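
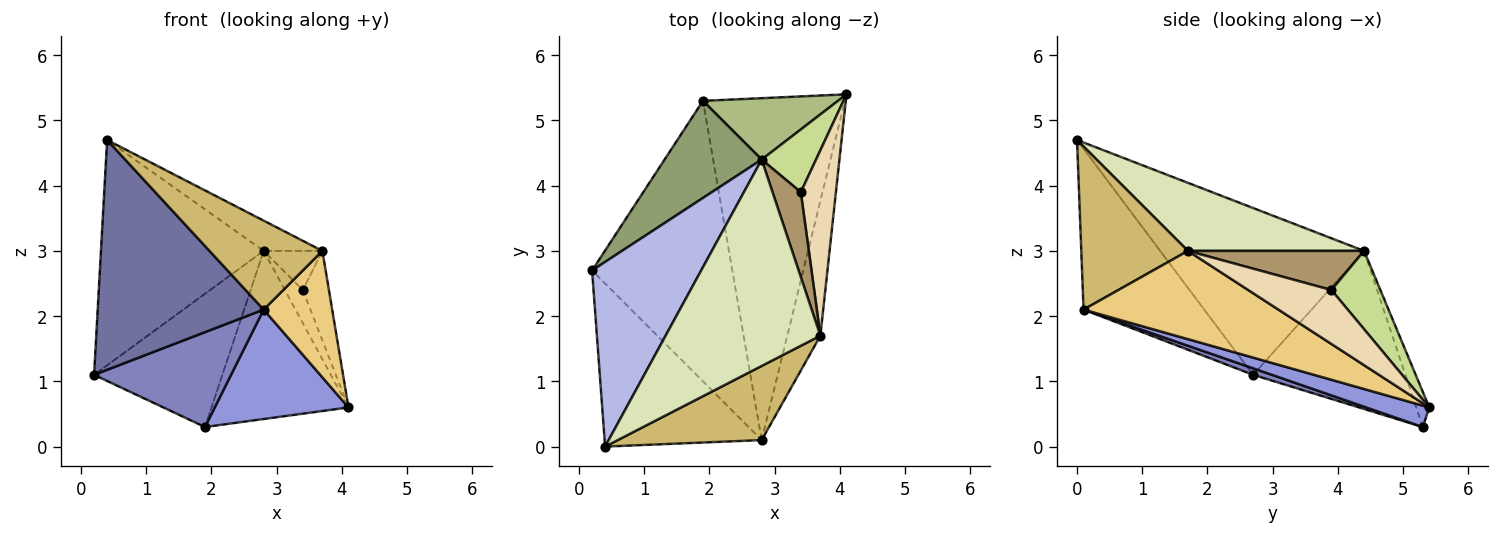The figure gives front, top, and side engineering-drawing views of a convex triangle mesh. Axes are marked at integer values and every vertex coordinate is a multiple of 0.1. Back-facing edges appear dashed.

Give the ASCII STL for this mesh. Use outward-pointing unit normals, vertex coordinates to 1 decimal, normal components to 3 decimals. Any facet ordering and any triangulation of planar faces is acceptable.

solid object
 facet normal -0.510 -0.701 -0.498
  outer loop
   vertex 2.8 0.1 2.1
   vertex 0.4 0.0 4.7
   vertex 0.2 2.7 1.1
  endloop
 endfacet
 facet normal 0.044 -0.320 -0.946
  outer loop
   vertex 2.8 0.1 2.1
   vertex 0.2 2.7 1.1
   vertex 1.9 5.3 0.3
  endloop
 endfacet
 facet normal 0.142 -0.302 -0.943
  outer loop
   vertex 2.8 0.1 2.1
   vertex 1.9 5.3 0.3
   vertex 4.1 5.4 0.6
  endloop
 endfacet
 facet normal -0.696 0.555 0.455
  outer loop
   vertex 2.8 4.4 3.0
   vertex 0.2 2.7 1.1
   vertex 0.4 0.0 4.7
  endloop
 endfacet
 facet normal -0.692 0.583 0.425
  outer loop
   vertex 2.8 4.4 3.0
   vertex 1.9 5.3 0.3
   vertex 0.2 2.7 1.1
  endloop
 endfacet
 facet normal -0.089 0.936 0.342
  outer loop
   vertex 2.8 4.4 3.0
   vertex 4.1 5.4 0.6
   vertex 1.9 5.3 0.3
  endloop
 endfacet
 facet normal 0.786 0.288 0.546
  outer loop
   vertex 3.4 3.9 2.4
   vertex 4.1 5.4 0.6
   vertex 2.8 4.4 3.0
  endloop
 endfacet
 facet normal 0.399 0.133 0.907
  outer loop
   vertex 3.7 1.7 3.0
   vertex 2.8 4.4 3.0
   vertex 0.4 0.0 4.7
  endloop
 endfacet
 facet normal 0.783 0.261 0.565
  outer loop
   vertex 3.7 1.7 3.0
   vertex 3.4 3.9 2.4
   vertex 2.8 4.4 3.0
  endloop
 endfacet
 facet normal 0.587 -0.622 0.518
  outer loop
   vertex 3.7 1.7 3.0
   vertex 0.4 0.0 4.7
   vertex 2.8 0.1 2.1
  endloop
 endfacet
 facet normal 0.889 -0.313 -0.334
  outer loop
   vertex 3.7 1.7 3.0
   vertex 2.8 0.1 2.1
   vertex 4.1 5.4 0.6
  endloop
 endfacet
 facet normal 0.811 0.254 0.527
  outer loop
   vertex 3.7 1.7 3.0
   vertex 4.1 5.4 0.6
   vertex 3.4 3.9 2.4
  endloop
 endfacet
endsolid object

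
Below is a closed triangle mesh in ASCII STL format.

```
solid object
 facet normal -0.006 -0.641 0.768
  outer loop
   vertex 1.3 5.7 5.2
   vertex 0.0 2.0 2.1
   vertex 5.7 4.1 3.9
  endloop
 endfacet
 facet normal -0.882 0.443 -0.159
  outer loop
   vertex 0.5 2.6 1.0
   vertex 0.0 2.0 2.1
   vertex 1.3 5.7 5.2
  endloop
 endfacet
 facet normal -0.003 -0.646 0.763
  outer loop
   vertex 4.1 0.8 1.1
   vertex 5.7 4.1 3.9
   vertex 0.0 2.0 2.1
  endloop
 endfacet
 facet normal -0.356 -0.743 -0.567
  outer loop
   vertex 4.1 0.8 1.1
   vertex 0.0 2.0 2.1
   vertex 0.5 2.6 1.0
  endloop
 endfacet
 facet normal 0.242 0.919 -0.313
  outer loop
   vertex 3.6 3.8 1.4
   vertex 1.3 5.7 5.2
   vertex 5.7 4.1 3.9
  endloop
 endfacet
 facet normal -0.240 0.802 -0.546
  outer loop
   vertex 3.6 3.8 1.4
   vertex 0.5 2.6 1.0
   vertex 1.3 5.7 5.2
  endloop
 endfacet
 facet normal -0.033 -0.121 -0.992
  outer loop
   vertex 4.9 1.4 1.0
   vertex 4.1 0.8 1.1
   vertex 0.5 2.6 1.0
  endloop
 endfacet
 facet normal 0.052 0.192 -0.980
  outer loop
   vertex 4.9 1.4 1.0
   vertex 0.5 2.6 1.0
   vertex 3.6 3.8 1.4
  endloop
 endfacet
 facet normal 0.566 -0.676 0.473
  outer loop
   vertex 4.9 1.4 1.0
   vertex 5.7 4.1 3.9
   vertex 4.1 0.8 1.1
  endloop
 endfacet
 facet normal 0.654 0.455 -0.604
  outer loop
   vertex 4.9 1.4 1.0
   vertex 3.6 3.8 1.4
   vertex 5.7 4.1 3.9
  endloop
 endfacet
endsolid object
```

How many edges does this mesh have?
15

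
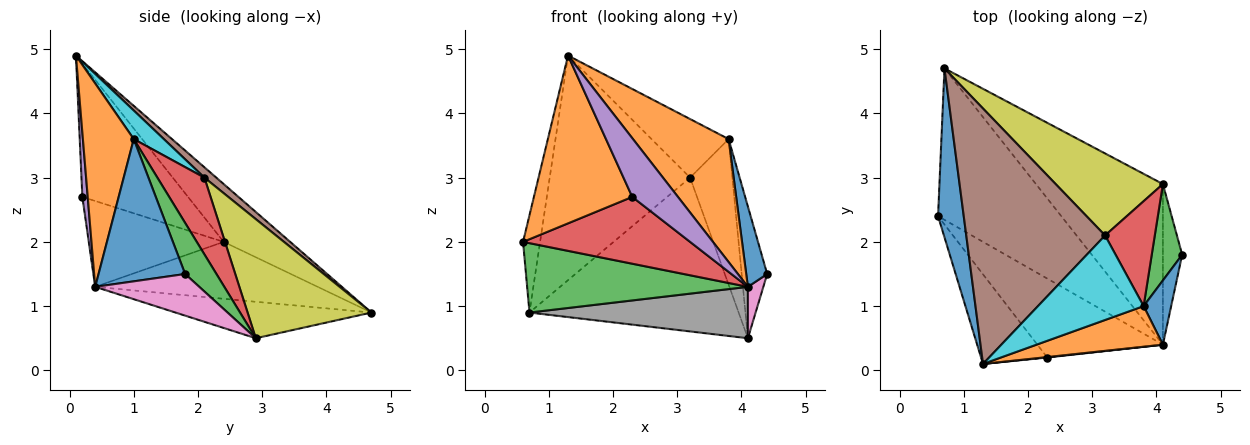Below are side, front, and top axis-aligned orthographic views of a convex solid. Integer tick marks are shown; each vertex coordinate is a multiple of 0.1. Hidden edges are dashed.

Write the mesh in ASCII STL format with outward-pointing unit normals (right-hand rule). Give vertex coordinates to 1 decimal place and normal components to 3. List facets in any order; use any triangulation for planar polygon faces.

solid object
 facet normal -0.890 0.228 0.395
  outer loop
   vertex 1.3 0.1 4.9
   vertex 0.7 4.7 0.9
   vertex 0.6 2.4 2.0
  endloop
 endfacet
 facet normal -0.688 -0.640 -0.342
  outer loop
   vertex 2.3 0.2 2.7
   vertex 1.3 0.1 4.9
   vertex 0.6 2.4 2.0
  endloop
 endfacet
 facet normal -0.387 -0.384 -0.838
  outer loop
   vertex 4.1 0.4 1.3
   vertex 0.6 2.4 2.0
   vertex 0.7 4.7 0.9
  endloop
 endfacet
 facet normal -0.463 -0.573 -0.677
  outer loop
   vertex 4.1 0.4 1.3
   vertex 2.3 0.2 2.7
   vertex 0.6 2.4 2.0
  endloop
 endfacet
 facet normal 0.116 -0.993 0.008
  outer loop
   vertex 4.1 0.4 1.3
   vertex 1.3 0.1 4.9
   vertex 2.3 0.2 2.7
  endloop
 endfacet
 facet normal 0.056 0.659 0.750
  outer loop
   vertex 3.2 2.1 3.0
   vertex 0.7 4.7 0.9
   vertex 1.3 0.1 4.9
  endloop
 endfacet
 facet normal 0.899 -0.133 -0.416
  outer loop
   vertex 4.1 2.9 0.5
   vertex 4.4 1.8 1.5
   vertex 4.1 0.4 1.3
  endloop
 endfacet
 facet normal -0.264 -0.294 -0.919
  outer loop
   vertex 4.1 2.9 0.5
   vertex 4.1 0.4 1.3
   vertex 0.7 4.7 0.9
  endloop
 endfacet
 facet normal 0.463 0.782 0.417
  outer loop
   vertex 4.1 2.9 0.5
   vertex 0.7 4.7 0.9
   vertex 3.2 2.1 3.0
  endloop
 endfacet
 facet normal 0.217 0.556 0.802
  outer loop
   vertex 3.8 1.0 3.6
   vertex 3.2 2.1 3.0
   vertex 1.3 0.1 4.9
  endloop
 endfacet
 facet normal 0.955 -0.231 0.185
  outer loop
   vertex 3.8 1.0 3.6
   vertex 4.1 0.4 1.3
   vertex 4.4 1.8 1.5
  endloop
 endfacet
 facet normal 0.451 -0.848 0.280
  outer loop
   vertex 3.8 1.0 3.6
   vertex 1.3 0.1 4.9
   vertex 4.1 0.4 1.3
  endloop
 endfacet
 facet normal 0.704 0.573 0.419
  outer loop
   vertex 3.8 1.0 3.6
   vertex 4.4 1.8 1.5
   vertex 4.1 2.9 0.5
  endloop
 endfacet
 facet normal 0.670 0.602 0.434
  outer loop
   vertex 3.8 1.0 3.6
   vertex 4.1 2.9 0.5
   vertex 3.2 2.1 3.0
  endloop
 endfacet
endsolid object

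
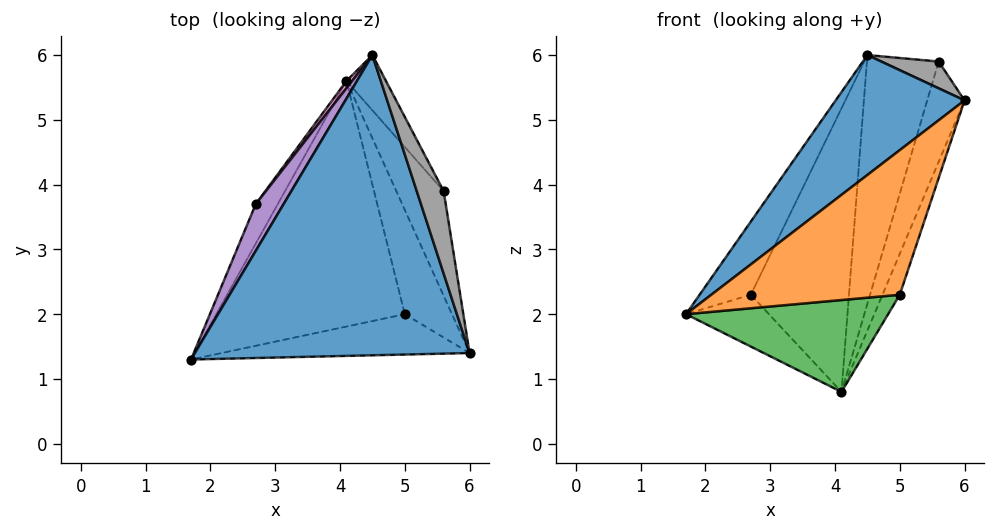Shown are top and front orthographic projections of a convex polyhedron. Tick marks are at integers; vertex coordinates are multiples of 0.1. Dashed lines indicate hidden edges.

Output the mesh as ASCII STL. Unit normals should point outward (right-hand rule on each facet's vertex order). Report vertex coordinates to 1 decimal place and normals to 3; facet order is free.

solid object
 facet normal -0.576 -0.303 0.759
  outer loop
   vertex 4.5 6.0 6.0
   vertex 1.7 1.3 2.0
   vertex 6.0 1.4 5.3
  endloop
 endfacet
 facet normal 0.223 -0.939 -0.262
  outer loop
   vertex 5.0 2.0 2.3
   vertex 6.0 1.4 5.3
   vertex 1.7 1.3 2.0
  endloop
 endfacet
 facet normal 0.157 -0.346 -0.925
  outer loop
   vertex 5.0 2.0 2.3
   vertex 1.7 1.3 2.0
   vertex 4.1 5.6 0.8
  endloop
 endfacet
 facet normal 0.949 0.115 -0.293
  outer loop
   vertex 5.0 2.0 2.3
   vertex 4.1 5.6 0.8
   vertex 6.0 1.4 5.3
  endloop
 endfacet
 facet normal -0.909 0.351 0.224
  outer loop
   vertex 2.7 3.7 2.3
   vertex 1.7 1.3 2.0
   vertex 4.5 6.0 6.0
  endloop
 endfacet
 facet normal -0.866 0.399 -0.303
  outer loop
   vertex 2.7 3.7 2.3
   vertex 4.1 5.6 0.8
   vertex 1.7 1.3 2.0
  endloop
 endfacet
 facet normal -0.799 0.601 0.015
  outer loop
   vertex 2.7 3.7 2.3
   vertex 4.5 6.0 6.0
   vertex 4.1 5.6 0.8
  endloop
 endfacet
 facet normal -0.449 -0.276 0.850
  outer loop
   vertex 5.6 3.9 5.9
   vertex 4.5 6.0 6.0
   vertex 6.0 1.4 5.3
  endloop
 endfacet
 facet normal 0.956 0.204 -0.213
  outer loop
   vertex 5.6 3.9 5.9
   vertex 6.0 1.4 5.3
   vertex 4.1 5.6 0.8
  endloop
 endfacet
 facet normal 0.879 0.465 -0.103
  outer loop
   vertex 5.6 3.9 5.9
   vertex 4.1 5.6 0.8
   vertex 4.5 6.0 6.0
  endloop
 endfacet
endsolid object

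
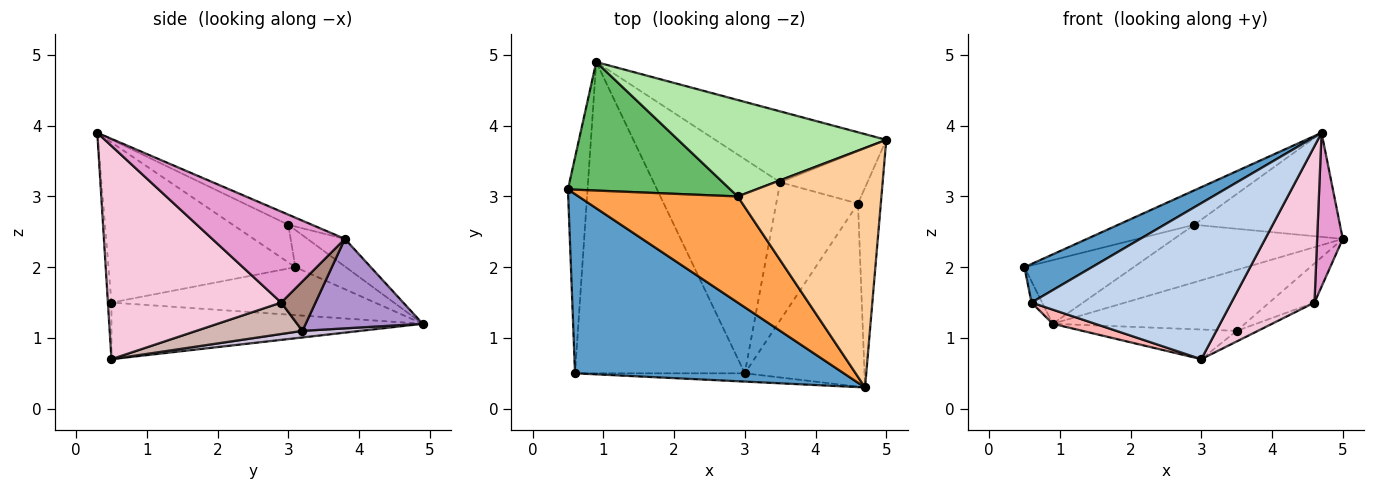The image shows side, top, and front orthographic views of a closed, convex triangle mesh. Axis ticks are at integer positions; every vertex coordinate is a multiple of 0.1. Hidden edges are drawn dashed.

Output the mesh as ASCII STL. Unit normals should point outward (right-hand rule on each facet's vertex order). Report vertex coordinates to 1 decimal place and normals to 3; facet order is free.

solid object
 facet normal -0.503 -0.182 0.845
  outer loop
   vertex 0.6 0.5 1.5
   vertex 4.7 0.3 3.9
   vertex 0.5 3.1 2.0
  endloop
 endfacet
 facet normal -0.018 -0.998 -0.053
  outer loop
   vertex 0.6 0.5 1.5
   vertex 3.0 0.5 0.7
   vertex 4.7 0.3 3.9
  endloop
 endfacet
 facet normal -0.220 0.301 0.928
  outer loop
   vertex 2.9 3.0 2.6
   vertex 0.5 3.1 2.0
   vertex 4.7 0.3 3.9
  endloop
 endfacet
 facet normal -0.064 0.398 0.915
  outer loop
   vertex 2.9 3.0 2.6
   vertex 4.7 0.3 3.9
   vertex 5.0 3.8 2.4
  endloop
 endfacet
 facet normal -0.201 0.435 0.878
  outer loop
   vertex 0.9 4.9 1.2
   vertex 0.5 3.1 2.0
   vertex 2.9 3.0 2.6
  endloop
 endfacet
 facet normal -0.113 0.510 0.853
  outer loop
   vertex 0.9 4.9 1.2
   vertex 2.9 3.0 2.6
   vertex 5.0 3.8 2.4
  endloop
 endfacet
 facet normal -0.925 0.037 -0.379
  outer loop
   vertex 0.9 4.9 1.2
   vertex 0.6 0.5 1.5
   vertex 0.5 3.1 2.0
  endloop
 endfacet
 facet normal -0.316 -0.043 -0.948
  outer loop
   vertex 0.9 4.9 1.2
   vertex 3.0 0.5 0.7
   vertex 0.6 0.5 1.5
  endloop
 endfacet
 facet normal 0.369 0.606 -0.705
  outer loop
   vertex 3.5 3.2 1.1
   vertex 0.9 4.9 1.2
   vertex 5.0 3.8 2.4
  endloop
 endfacet
 facet normal 0.052 0.137 -0.989
  outer loop
   vertex 3.5 3.2 1.1
   vertex 3.0 0.5 0.7
   vertex 0.9 4.9 1.2
  endloop
 endfacet
 facet normal 0.414 0.545 -0.729
  outer loop
   vertex 4.6 2.9 1.5
   vertex 3.5 3.2 1.1
   vertex 5.0 3.8 2.4
  endloop
 endfacet
 facet normal 0.358 0.072 -0.931
  outer loop
   vertex 4.6 2.9 1.5
   vertex 3.0 0.5 0.7
   vertex 3.5 3.2 1.1
  endloop
 endfacet
 facet normal 0.953 -0.184 -0.239
  outer loop
   vertex 4.6 2.9 1.5
   vertex 5.0 3.8 2.4
   vertex 4.7 0.3 3.9
  endloop
 endfacet
 facet normal 0.805 -0.386 -0.452
  outer loop
   vertex 4.6 2.9 1.5
   vertex 4.7 0.3 3.9
   vertex 3.0 0.5 0.7
  endloop
 endfacet
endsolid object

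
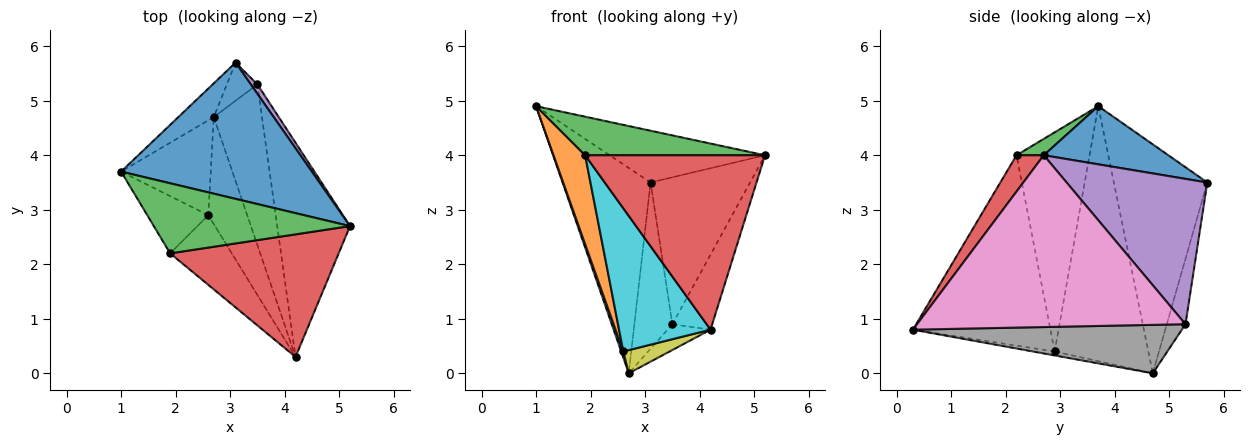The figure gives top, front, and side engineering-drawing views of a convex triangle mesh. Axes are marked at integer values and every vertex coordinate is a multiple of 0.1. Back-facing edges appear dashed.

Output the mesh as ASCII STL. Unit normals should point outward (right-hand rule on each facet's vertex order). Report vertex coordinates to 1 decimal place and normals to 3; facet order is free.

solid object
 facet normal 0.274 0.342 0.899
  outer loop
   vertex 3.1 5.7 3.5
   vertex 1.0 3.7 4.9
   vertex 5.2 2.7 4.0
  endloop
 endfacet
 facet normal -0.723 0.681 -0.112
  outer loop
   vertex 3.1 5.7 3.5
   vertex 2.7 4.7 0.0
   vertex 1.0 3.7 4.9
  endloop
 endfacet
 facet normal 0.073 -0.481 0.874
  outer loop
   vertex 1.9 2.2 4.0
   vertex 5.2 2.7 4.0
   vertex 1.0 3.7 4.9
  endloop
 endfacet
 facet normal 0.123 -0.812 0.571
  outer loop
   vertex 1.9 2.2 4.0
   vertex 4.2 0.3 0.8
   vertex 5.2 2.7 4.0
  endloop
 endfacet
 facet normal 0.816 0.577 0.037
  outer loop
   vertex 3.5 5.3 0.9
   vertex 3.1 5.7 3.5
   vertex 5.2 2.7 4.0
  endloop
 endfacet
 facet normal -0.432 0.879 -0.202
  outer loop
   vertex 3.5 5.3 0.9
   vertex 2.7 4.7 0.0
   vertex 3.1 5.7 3.5
  endloop
 endfacet
 facet normal 0.912 0.135 -0.387
  outer loop
   vertex 3.5 5.3 0.9
   vertex 5.2 2.7 4.0
   vertex 4.2 0.3 0.8
  endloop
 endfacet
 facet normal 0.704 0.113 -0.701
  outer loop
   vertex 3.5 5.3 0.9
   vertex 4.2 0.3 0.8
   vertex 2.7 4.7 0.0
  endloop
 endfacet
 facet normal -0.099 -0.211 -0.973
  outer loop
   vertex 2.6 2.9 0.4
   vertex 2.7 4.7 0.0
   vertex 4.2 0.3 0.8
  endloop
 endfacet
 facet normal -0.804 -0.535 -0.260
  outer loop
   vertex 2.6 2.9 0.4
   vertex 4.2 0.3 0.8
   vertex 1.9 2.2 4.0
  endloop
 endfacet
 facet normal -0.943 -0.021 -0.332
  outer loop
   vertex 2.6 2.9 0.4
   vertex 1.0 3.7 4.9
   vertex 2.7 4.7 0.0
  endloop
 endfacet
 facet normal -0.889 -0.385 -0.248
  outer loop
   vertex 2.6 2.9 0.4
   vertex 1.9 2.2 4.0
   vertex 1.0 3.7 4.9
  endloop
 endfacet
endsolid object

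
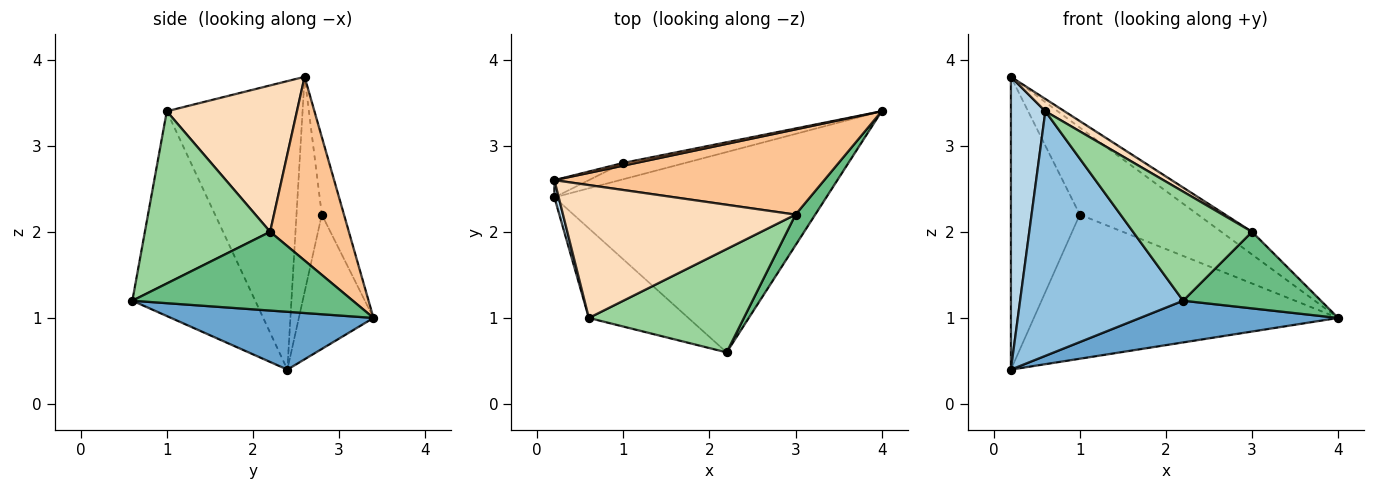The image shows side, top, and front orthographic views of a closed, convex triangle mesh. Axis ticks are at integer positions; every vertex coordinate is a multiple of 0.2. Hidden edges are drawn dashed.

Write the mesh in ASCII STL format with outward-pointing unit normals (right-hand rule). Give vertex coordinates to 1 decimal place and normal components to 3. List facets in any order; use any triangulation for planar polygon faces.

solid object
 facet normal 0.204 -0.199 -0.958
  outer loop
   vertex 2.2 0.6 1.2
   vertex 0.2 2.4 0.4
   vertex 4.0 3.4 1.0
  endloop
 endfacet
 facet normal -0.578 -0.767 -0.281
  outer loop
   vertex 0.6 1.0 3.4
   vertex 0.2 2.4 0.4
   vertex 2.2 0.6 1.2
  endloop
 endfacet
 facet normal -0.969 -0.246 0.014
  outer loop
   vertex 0.6 1.0 3.4
   vertex 0.2 2.6 3.8
   vertex 0.2 2.4 0.4
  endloop
 endfacet
 facet normal -0.237 0.965 -0.109
  outer loop
   vertex 1.0 2.8 2.2
   vertex 4.0 3.4 1.0
   vertex 0.2 2.4 0.4
  endloop
 endfacet
 facet normal -0.345 0.937 -0.055
  outer loop
   vertex 1.0 2.8 2.2
   vertex 0.2 2.4 0.4
   vertex 0.2 2.6 3.8
  endloop
 endfacet
 facet normal -0.184 0.982 0.031
  outer loop
   vertex 1.0 2.8 2.2
   vertex 0.2 2.6 3.8
   vertex 4.0 3.4 1.0
  endloop
 endfacet
 facet normal 0.550 0.215 0.807
  outer loop
   vertex 3.0 2.2 2.0
   vertex 4.0 3.4 1.0
   vertex 0.2 2.6 3.8
  endloop
 endfacet
 facet normal 0.531 -0.078 0.844
  outer loop
   vertex 3.0 2.2 2.0
   vertex 0.2 2.6 3.8
   vertex 0.6 1.0 3.4
  endloop
 endfacet
 facet normal 0.830 -0.518 0.207
  outer loop
   vertex 3.0 2.2 2.0
   vertex 2.2 0.6 1.2
   vertex 4.0 3.4 1.0
  endloop
 endfacet
 facet normal 0.607 -0.577 0.546
  outer loop
   vertex 3.0 2.2 2.0
   vertex 0.6 1.0 3.4
   vertex 2.2 0.6 1.2
  endloop
 endfacet
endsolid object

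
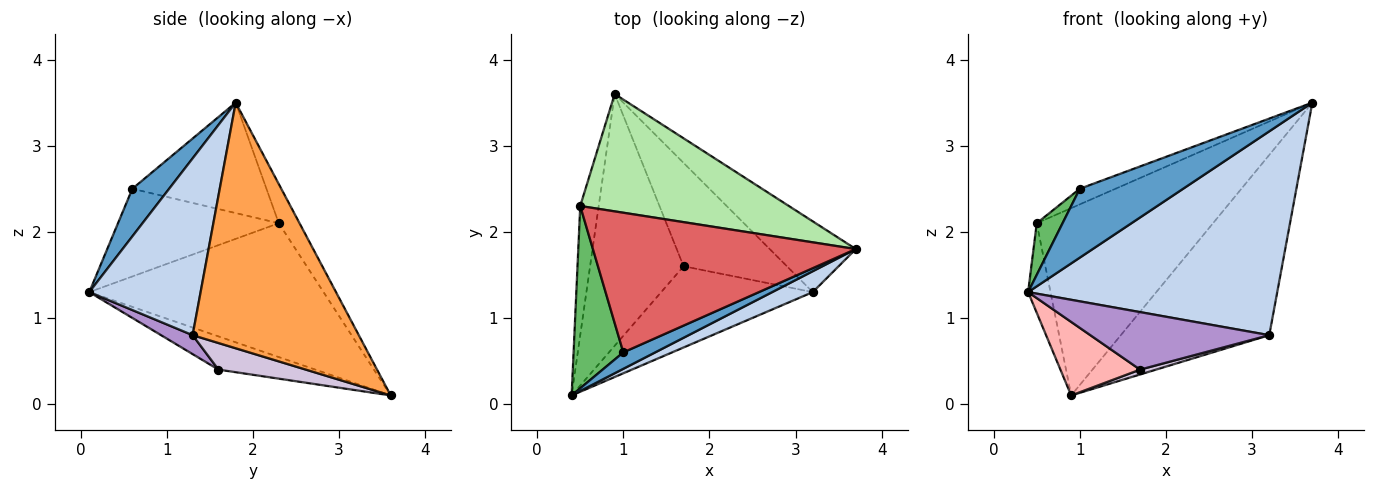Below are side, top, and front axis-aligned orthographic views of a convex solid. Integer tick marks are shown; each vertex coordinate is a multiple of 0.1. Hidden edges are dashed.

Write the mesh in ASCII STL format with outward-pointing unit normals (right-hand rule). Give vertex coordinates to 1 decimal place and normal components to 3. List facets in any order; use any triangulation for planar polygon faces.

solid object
 facet normal 0.327 -0.919 0.219
  outer loop
   vertex 1.0 0.6 2.5
   vertex 0.4 0.1 1.3
   vertex 3.7 1.8 3.5
  endloop
 endfacet
 facet normal 0.406 -0.909 0.093
  outer loop
   vertex 3.2 1.3 0.8
   vertex 3.7 1.8 3.5
   vertex 0.4 0.1 1.3
  endloop
 endfacet
 facet normal 0.722 0.645 -0.253
  outer loop
   vertex 3.2 1.3 0.8
   vertex 0.9 3.6 0.1
   vertex 3.7 1.8 3.5
  endloop
 endfacet
 facet normal -0.986 0.094 -0.136
  outer loop
   vertex 0.5 2.3 2.1
   vertex 0.9 3.6 0.1
   vertex 0.4 0.1 1.3
  endloop
 endfacet
 facet normal -0.862 -0.138 0.488
  outer loop
   vertex 0.5 2.3 2.1
   vertex 0.4 0.1 1.3
   vertex 1.0 0.6 2.5
  endloop
 endfacet
 facet normal -0.099 0.843 0.528
  outer loop
   vertex 0.5 2.3 2.1
   vertex 3.7 1.8 3.5
   vertex 0.9 3.6 0.1
  endloop
 endfacet
 facet normal -0.385 0.102 0.917
  outer loop
   vertex 0.5 2.3 2.1
   vertex 1.0 0.6 2.5
   vertex 3.7 1.8 3.5
  endloop
 endfacet
 facet normal -0.323 -0.265 -0.909
  outer loop
   vertex 1.7 1.6 0.4
   vertex 0.4 0.1 1.3
   vertex 0.9 3.6 0.1
  endloop
 endfacet
 facet normal 0.101 -0.575 -0.812
  outer loop
   vertex 1.7 1.6 0.4
   vertex 3.2 1.3 0.8
   vertex 0.4 0.1 1.3
  endloop
 endfacet
 facet normal 0.249 -0.046 -0.967
  outer loop
   vertex 1.7 1.6 0.4
   vertex 0.9 3.6 0.1
   vertex 3.2 1.3 0.8
  endloop
 endfacet
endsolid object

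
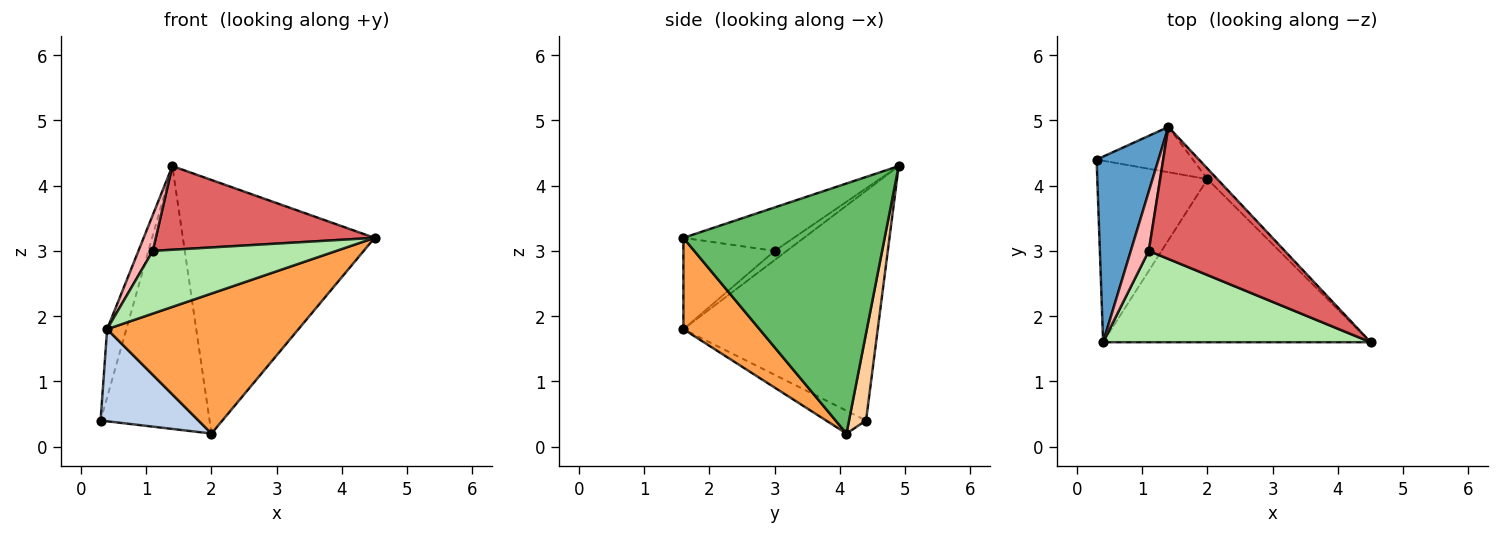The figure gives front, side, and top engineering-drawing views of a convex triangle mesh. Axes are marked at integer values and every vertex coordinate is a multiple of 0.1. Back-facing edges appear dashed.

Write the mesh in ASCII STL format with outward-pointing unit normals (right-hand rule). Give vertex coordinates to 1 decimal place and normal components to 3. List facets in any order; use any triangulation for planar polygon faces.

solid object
 facet normal -0.961 0.095 0.259
  outer loop
   vertex 1.4 4.9 4.3
   vertex 0.3 4.4 0.4
   vertex 0.4 1.6 1.8
  endloop
 endfacet
 facet normal -0.182 -0.445 -0.877
  outer loop
   vertex 2.0 4.1 0.2
   vertex 0.4 1.6 1.8
   vertex 0.3 4.4 0.4
  endloop
 endfacet
 facet normal 0.251 -0.631 -0.734
  outer loop
   vertex 2.0 4.1 0.2
   vertex 4.5 1.6 3.2
   vertex 0.4 1.6 1.8
  endloop
 endfacet
 facet normal 0.152 0.974 -0.168
  outer loop
   vertex 2.0 4.1 0.2
   vertex 0.3 4.4 0.4
   vertex 1.4 4.9 4.3
  endloop
 endfacet
 facet normal 0.724 0.689 -0.029
  outer loop
   vertex 2.0 4.1 0.2
   vertex 1.4 4.9 4.3
   vertex 4.5 1.6 3.2
  endloop
 endfacet
 facet normal -0.271 -0.545 0.794
  outer loop
   vertex 1.1 3.0 3.0
   vertex 0.4 1.6 1.8
   vertex 4.5 1.6 3.2
  endloop
 endfacet
 facet normal -0.261 -0.517 0.815
  outer loop
   vertex 1.1 3.0 3.0
   vertex 4.5 1.6 3.2
   vertex 1.4 4.9 4.3
  endloop
 endfacet
 facet normal -0.397 -0.475 0.785
  outer loop
   vertex 1.1 3.0 3.0
   vertex 1.4 4.9 4.3
   vertex 0.4 1.6 1.8
  endloop
 endfacet
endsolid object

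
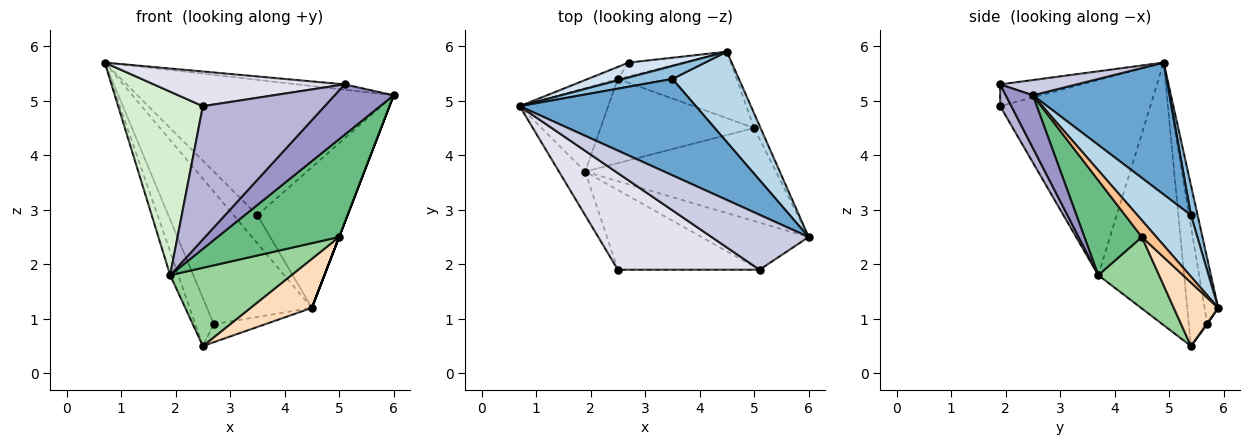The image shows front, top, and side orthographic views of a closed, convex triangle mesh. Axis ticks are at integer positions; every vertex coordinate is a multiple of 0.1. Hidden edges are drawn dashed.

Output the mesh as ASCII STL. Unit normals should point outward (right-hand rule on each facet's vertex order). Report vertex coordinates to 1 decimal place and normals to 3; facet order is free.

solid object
 facet normal 0.399 0.747 0.532
  outer loop
   vertex 3.5 5.4 2.9
   vertex 0.7 4.9 5.7
   vertex 6.0 2.5 5.1
  endloop
 endfacet
 facet normal 0.247 0.881 0.404
  outer loop
   vertex 3.5 5.4 2.9
   vertex 4.5 5.9 1.2
   vertex 0.7 4.9 5.7
  endloop
 endfacet
 facet normal 0.447 0.752 0.484
  outer loop
   vertex 3.5 5.4 2.9
   vertex 6.0 2.5 5.1
   vertex 4.5 5.9 1.2
  endloop
 endfacet
 facet normal -0.128 0.986 0.111
  outer loop
   vertex 2.7 5.7 0.9
   vertex 0.7 4.9 5.7
   vertex 4.5 5.9 1.2
  endloop
 endfacet
 facet normal -0.696 0.696 -0.174
  outer loop
   vertex 2.7 5.7 0.9
   vertex 2.5 5.4 0.5
   vertex 0.7 4.9 5.7
  endloop
 endfacet
 facet normal 0.012 0.797 -0.604
  outer loop
   vertex 2.7 5.7 0.9
   vertex 4.5 5.9 1.2
   vertex 2.5 5.4 0.5
  endloop
 endfacet
 facet normal 0.933 0.000 -0.359
  outer loop
   vertex 5.0 4.5 2.5
   vertex 4.5 5.9 1.2
   vertex 6.0 2.5 5.1
  endloop
 endfacet
 facet normal 0.395 -0.545 -0.739
  outer loop
   vertex 5.0 4.5 2.5
   vertex 2.5 5.4 0.5
   vertex 4.5 5.9 1.2
  endloop
 endfacet
 facet normal 0.324 -0.685 -0.652
  outer loop
   vertex 1.9 3.7 1.8
   vertex 5.0 4.5 2.5
   vertex 6.0 2.5 5.1
  endloop
 endfacet
 facet normal 0.323 -0.644 -0.693
  outer loop
   vertex 1.9 3.7 1.8
   vertex 2.5 5.4 0.5
   vertex 5.0 4.5 2.5
  endloop
 endfacet
 facet normal -0.944 0.090 -0.318
  outer loop
   vertex 1.9 3.7 1.8
   vertex 0.7 4.9 5.7
   vertex 2.5 5.4 0.5
  endloop
 endfacet
 facet normal -0.865 -0.488 -0.116
  outer loop
   vertex 1.9 3.7 1.8
   vertex 2.5 1.9 4.9
   vertex 0.7 4.9 5.7
  endloop
 endfacet
 facet normal 0.318 -0.693 -0.647
  outer loop
   vertex 5.1 1.9 5.3
   vertex 1.9 3.7 1.8
   vertex 6.0 2.5 5.1
  endloop
 endfacet
 facet normal 0.079 -0.855 -0.512
  outer loop
   vertex 5.1 1.9 5.3
   vertex 2.5 1.9 4.9
   vertex 1.9 3.7 1.8
  endloop
 endfacet
 facet normal 0.155 0.096 0.983
  outer loop
   vertex 5.1 1.9 5.3
   vertex 6.0 2.5 5.1
   vertex 0.7 4.9 5.7
  endloop
 endfacet
 facet normal -0.143 -0.334 0.931
  outer loop
   vertex 5.1 1.9 5.3
   vertex 0.7 4.9 5.7
   vertex 2.5 1.9 4.9
  endloop
 endfacet
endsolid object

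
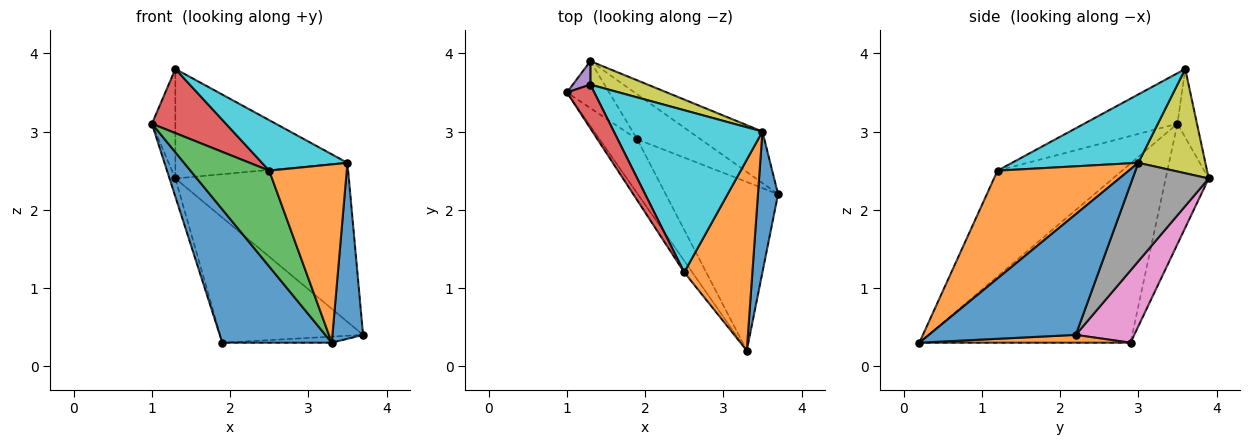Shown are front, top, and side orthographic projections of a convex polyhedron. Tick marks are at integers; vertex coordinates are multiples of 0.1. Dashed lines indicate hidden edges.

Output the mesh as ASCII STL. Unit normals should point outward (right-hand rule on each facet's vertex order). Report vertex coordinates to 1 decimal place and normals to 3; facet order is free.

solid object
 facet normal -0.873 -0.452 -0.184
  outer loop
   vertex 1.9 2.9 0.3
   vertex 3.3 0.2 0.3
   vertex 1.0 3.5 3.1
  endloop
 endfacet
 facet normal 0.069 0.036 -0.997
  outer loop
   vertex 1.9 2.9 0.3
   vertex 3.7 2.2 0.4
   vertex 3.3 0.2 0.3
  endloop
 endfacet
 facet normal -0.843 -0.533 -0.064
  outer loop
   vertex 2.5 1.2 2.5
   vertex 1.0 3.5 3.1
   vertex 3.3 0.2 0.3
  endloop
 endfacet
 facet normal -0.721 -0.572 0.391
  outer loop
   vertex 2.5 1.2 2.5
   vertex 1.3 3.6 3.8
   vertex 1.0 3.5 3.1
  endloop
 endfacet
 facet normal -0.632 0.758 0.162
  outer loop
   vertex 1.3 3.9 2.4
   vertex 1.0 3.5 3.1
   vertex 1.3 3.6 3.8
  endloop
 endfacet
 facet normal -0.936 0.128 -0.328
  outer loop
   vertex 1.3 3.9 2.4
   vertex 1.9 2.9 0.3
   vertex 1.0 3.5 3.1
  endloop
 endfacet
 facet normal 0.359 0.878 -0.316
  outer loop
   vertex 1.3 3.9 2.4
   vertex 3.7 2.2 0.4
   vertex 1.9 2.9 0.3
  endloop
 endfacet
 facet normal 0.385 0.878 -0.284
  outer loop
   vertex 3.5 3.0 2.6
   vertex 3.7 2.2 0.4
   vertex 1.3 3.9 2.4
  endloop
 endfacet
 facet normal 0.356 0.914 0.196
  outer loop
   vertex 3.5 3.0 2.6
   vertex 1.3 3.9 2.4
   vertex 1.3 3.6 3.8
  endloop
 endfacet
 facet normal 0.403 -0.272 0.874
  outer loop
   vertex 3.5 3.0 2.6
   vertex 1.3 3.6 3.8
   vertex 2.5 1.2 2.5
  endloop
 endfacet
 facet normal 0.966 -0.201 0.161
  outer loop
   vertex 3.5 3.0 2.6
   vertex 3.3 0.2 0.3
   vertex 3.7 2.2 0.4
  endloop
 endfacet
 facet normal 0.756 -0.447 0.478
  outer loop
   vertex 3.5 3.0 2.6
   vertex 2.5 1.2 2.5
   vertex 3.3 0.2 0.3
  endloop
 endfacet
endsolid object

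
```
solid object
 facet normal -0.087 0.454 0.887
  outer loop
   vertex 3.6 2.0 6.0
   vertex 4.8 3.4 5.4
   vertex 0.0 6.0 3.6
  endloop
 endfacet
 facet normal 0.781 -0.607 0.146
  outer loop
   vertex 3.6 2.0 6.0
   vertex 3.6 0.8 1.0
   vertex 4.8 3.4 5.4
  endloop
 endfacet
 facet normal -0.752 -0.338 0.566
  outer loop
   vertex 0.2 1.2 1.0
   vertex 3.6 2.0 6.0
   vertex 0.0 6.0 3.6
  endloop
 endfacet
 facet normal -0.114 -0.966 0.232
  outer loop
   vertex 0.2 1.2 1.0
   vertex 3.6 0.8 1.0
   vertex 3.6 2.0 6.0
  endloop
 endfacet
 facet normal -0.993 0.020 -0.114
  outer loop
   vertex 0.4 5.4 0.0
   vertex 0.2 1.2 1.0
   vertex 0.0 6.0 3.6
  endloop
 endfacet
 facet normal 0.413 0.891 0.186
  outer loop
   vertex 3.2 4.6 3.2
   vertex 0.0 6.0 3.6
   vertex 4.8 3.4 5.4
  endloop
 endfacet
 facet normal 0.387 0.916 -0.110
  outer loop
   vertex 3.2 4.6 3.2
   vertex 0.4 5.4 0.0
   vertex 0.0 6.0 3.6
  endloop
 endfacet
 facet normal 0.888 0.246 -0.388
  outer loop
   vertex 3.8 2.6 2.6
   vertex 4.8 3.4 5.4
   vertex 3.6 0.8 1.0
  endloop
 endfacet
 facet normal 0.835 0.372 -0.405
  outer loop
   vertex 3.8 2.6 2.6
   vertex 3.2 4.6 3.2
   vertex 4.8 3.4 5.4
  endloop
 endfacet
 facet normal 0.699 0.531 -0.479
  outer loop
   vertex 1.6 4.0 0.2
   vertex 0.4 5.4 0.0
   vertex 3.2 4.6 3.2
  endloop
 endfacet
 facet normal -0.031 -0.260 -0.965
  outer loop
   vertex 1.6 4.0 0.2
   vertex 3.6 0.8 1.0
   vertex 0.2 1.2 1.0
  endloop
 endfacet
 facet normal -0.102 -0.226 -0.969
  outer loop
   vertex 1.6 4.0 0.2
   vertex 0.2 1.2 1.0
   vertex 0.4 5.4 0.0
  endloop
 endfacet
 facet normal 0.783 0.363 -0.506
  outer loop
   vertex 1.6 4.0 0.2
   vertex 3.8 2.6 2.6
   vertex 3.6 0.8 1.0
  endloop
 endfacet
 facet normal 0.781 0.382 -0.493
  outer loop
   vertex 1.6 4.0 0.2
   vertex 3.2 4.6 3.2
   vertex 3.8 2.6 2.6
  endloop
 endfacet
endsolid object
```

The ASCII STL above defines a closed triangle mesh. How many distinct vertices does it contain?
9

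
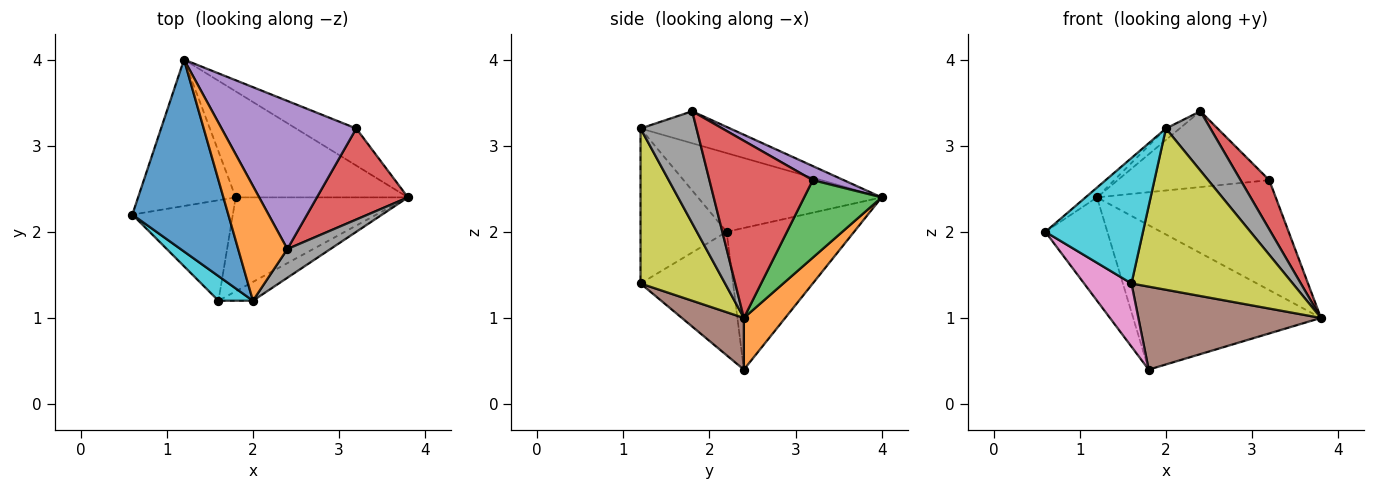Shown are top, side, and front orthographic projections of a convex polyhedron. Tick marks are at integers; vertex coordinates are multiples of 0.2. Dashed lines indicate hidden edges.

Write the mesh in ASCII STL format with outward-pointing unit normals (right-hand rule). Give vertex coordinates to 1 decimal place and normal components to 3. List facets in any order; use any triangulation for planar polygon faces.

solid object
 facet normal -0.764 0.372 -0.527
  outer loop
   vertex 1.8 2.4 0.4
   vertex 0.6 2.2 2.0
   vertex 1.2 4.0 2.4
  endloop
 endfacet
 facet normal 0.175 0.794 -0.583
  outer loop
   vertex 1.8 2.4 0.4
   vertex 1.2 4.0 2.4
   vertex 3.8 2.4 1.0
  endloop
 endfacet
 facet normal 0.380 0.876 -0.296
  outer loop
   vertex 3.2 3.2 2.6
   vertex 3.8 2.4 1.0
   vertex 1.2 4.0 2.4
  endloop
 endfacet
 facet normal 0.863 -0.240 0.444
  outer loop
   vertex 3.2 3.2 2.6
   vertex 2.4 1.8 3.4
   vertex 3.8 2.4 1.0
  endloop
 endfacet
 facet normal 0.093 0.454 0.886
  outer loop
   vertex 3.2 3.2 2.6
   vertex 1.2 4.0 2.4
   vertex 2.4 1.8 3.4
  endloop
 endfacet
 facet normal 0.219 -0.646 -0.731
  outer loop
   vertex 1.6 1.2 1.4
   vertex 1.8 2.4 0.4
   vertex 3.8 2.4 1.0
  endloop
 endfacet
 facet normal -0.721 -0.369 -0.587
  outer loop
   vertex 1.6 1.2 1.4
   vertex 0.6 2.2 2.0
   vertex 1.8 2.4 0.4
  endloop
 endfacet
 facet normal 0.750 -0.596 0.288
  outer loop
   vertex 2.0 1.2 3.2
   vertex 3.8 2.4 1.0
   vertex 2.4 1.8 3.4
  endloop
 endfacet
 facet normal 0.462 -0.881 -0.103
  outer loop
   vertex 2.0 1.2 3.2
   vertex 1.6 1.2 1.4
   vertex 3.8 2.4 1.0
  endloop
 endfacet
 facet normal -0.655 -0.742 0.145
  outer loop
   vertex 2.0 1.2 3.2
   vertex 0.6 2.2 2.0
   vertex 1.6 1.2 1.4
  endloop
 endfacet
 facet normal -0.634 0.040 0.772
  outer loop
   vertex 2.0 1.2 3.2
   vertex 1.2 4.0 2.4
   vertex 0.6 2.2 2.0
  endloop
 endfacet
 facet normal -0.543 0.084 0.836
  outer loop
   vertex 2.0 1.2 3.2
   vertex 2.4 1.8 3.4
   vertex 1.2 4.0 2.4
  endloop
 endfacet
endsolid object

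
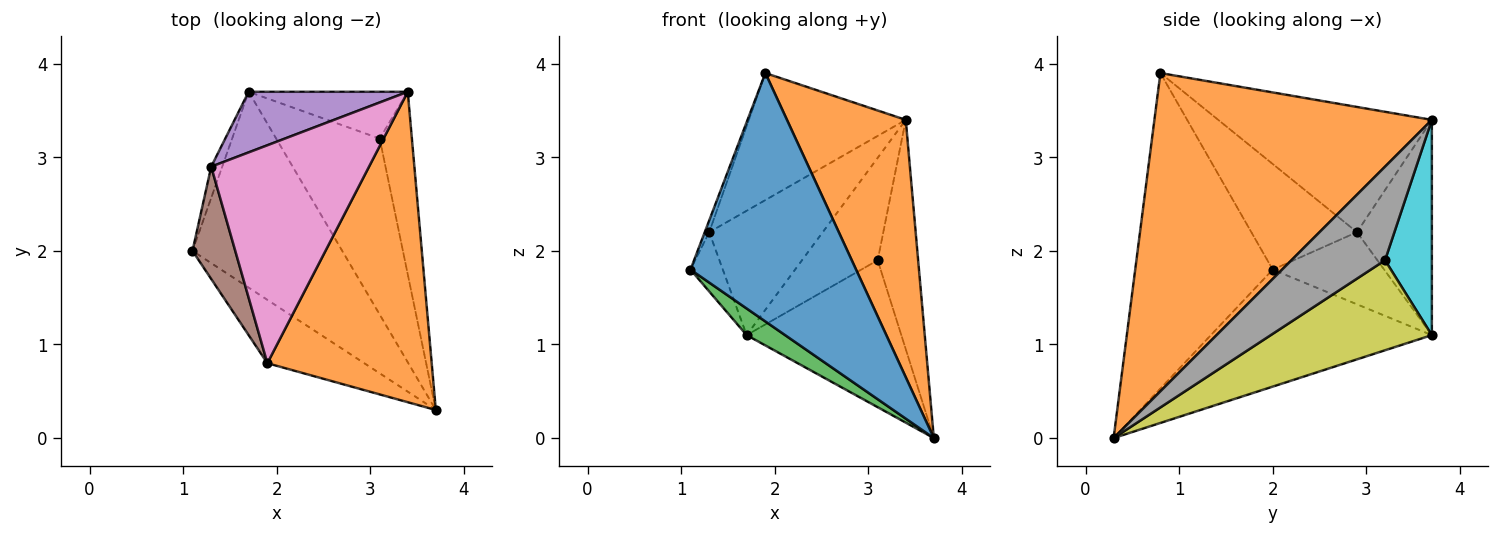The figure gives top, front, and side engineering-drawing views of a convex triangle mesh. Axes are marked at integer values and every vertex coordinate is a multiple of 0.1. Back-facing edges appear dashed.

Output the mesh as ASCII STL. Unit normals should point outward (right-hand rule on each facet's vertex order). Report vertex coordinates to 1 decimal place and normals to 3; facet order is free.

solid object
 facet normal -0.627 -0.755 -0.193
  outer loop
   vertex 1.9 0.8 3.9
   vertex 1.1 2.0 1.8
   vertex 3.7 0.3 0.0
  endloop
 endfacet
 facet normal 0.830 -0.356 0.429
  outer loop
   vertex 1.9 0.8 3.9
   vertex 3.7 0.3 0.0
   vertex 3.4 3.7 3.4
  endloop
 endfacet
 facet normal -0.612 -0.107 -0.784
  outer loop
   vertex 1.7 3.7 1.1
   vertex 3.7 0.3 0.0
   vertex 1.1 2.0 1.8
  endloop
 endfacet
 facet normal -0.950 0.276 -0.145
  outer loop
   vertex 1.3 2.9 2.2
   vertex 1.7 3.7 1.1
   vertex 1.1 2.0 1.8
  endloop
 endfacet
 facet normal -0.510 0.773 0.377
  outer loop
   vertex 1.3 2.9 2.2
   vertex 3.4 3.7 3.4
   vertex 1.7 3.7 1.1
  endloop
 endfacet
 facet normal -0.926 0.039 0.375
  outer loop
   vertex 1.3 2.9 2.2
   vertex 1.1 2.0 1.8
   vertex 1.9 0.8 3.9
  endloop
 endfacet
 facet normal -0.565 0.415 0.713
  outer loop
   vertex 1.3 2.9 2.2
   vertex 1.9 0.8 3.9
   vertex 3.4 3.7 3.4
  endloop
 endfacet
 facet normal 0.875 0.378 -0.301
  outer loop
   vertex 3.1 3.2 1.9
   vertex 3.4 3.7 3.4
   vertex 3.7 0.3 0.0
  endloop
 endfacet
 facet normal 0.555 0.533 -0.638
  outer loop
   vertex 3.1 3.2 1.9
   vertex 3.7 0.3 0.0
   vertex 1.7 3.7 1.1
  endloop
 endfacet
 facet normal 0.490 0.793 -0.362
  outer loop
   vertex 3.1 3.2 1.9
   vertex 1.7 3.7 1.1
   vertex 3.4 3.7 3.4
  endloop
 endfacet
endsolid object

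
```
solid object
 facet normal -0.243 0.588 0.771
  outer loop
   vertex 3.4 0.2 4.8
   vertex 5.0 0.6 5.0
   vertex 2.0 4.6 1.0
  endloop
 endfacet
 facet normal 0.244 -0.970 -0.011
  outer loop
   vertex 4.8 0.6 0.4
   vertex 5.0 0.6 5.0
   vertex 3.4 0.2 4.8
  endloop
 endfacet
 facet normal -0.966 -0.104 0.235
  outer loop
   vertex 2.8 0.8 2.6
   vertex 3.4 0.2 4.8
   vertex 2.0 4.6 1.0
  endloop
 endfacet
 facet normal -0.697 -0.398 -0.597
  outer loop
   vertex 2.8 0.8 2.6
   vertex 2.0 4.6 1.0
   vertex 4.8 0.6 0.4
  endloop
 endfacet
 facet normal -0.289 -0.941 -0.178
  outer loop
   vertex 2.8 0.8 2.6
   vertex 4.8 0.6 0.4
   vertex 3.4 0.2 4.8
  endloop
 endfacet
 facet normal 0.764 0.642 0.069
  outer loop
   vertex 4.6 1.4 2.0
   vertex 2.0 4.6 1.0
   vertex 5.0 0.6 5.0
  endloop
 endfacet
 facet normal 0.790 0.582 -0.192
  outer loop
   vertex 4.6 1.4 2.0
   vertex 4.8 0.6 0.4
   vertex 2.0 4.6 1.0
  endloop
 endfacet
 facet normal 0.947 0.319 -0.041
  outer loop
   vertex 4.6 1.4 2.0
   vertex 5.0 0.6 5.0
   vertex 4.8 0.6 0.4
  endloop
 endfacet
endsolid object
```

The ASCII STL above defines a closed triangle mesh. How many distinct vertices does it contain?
6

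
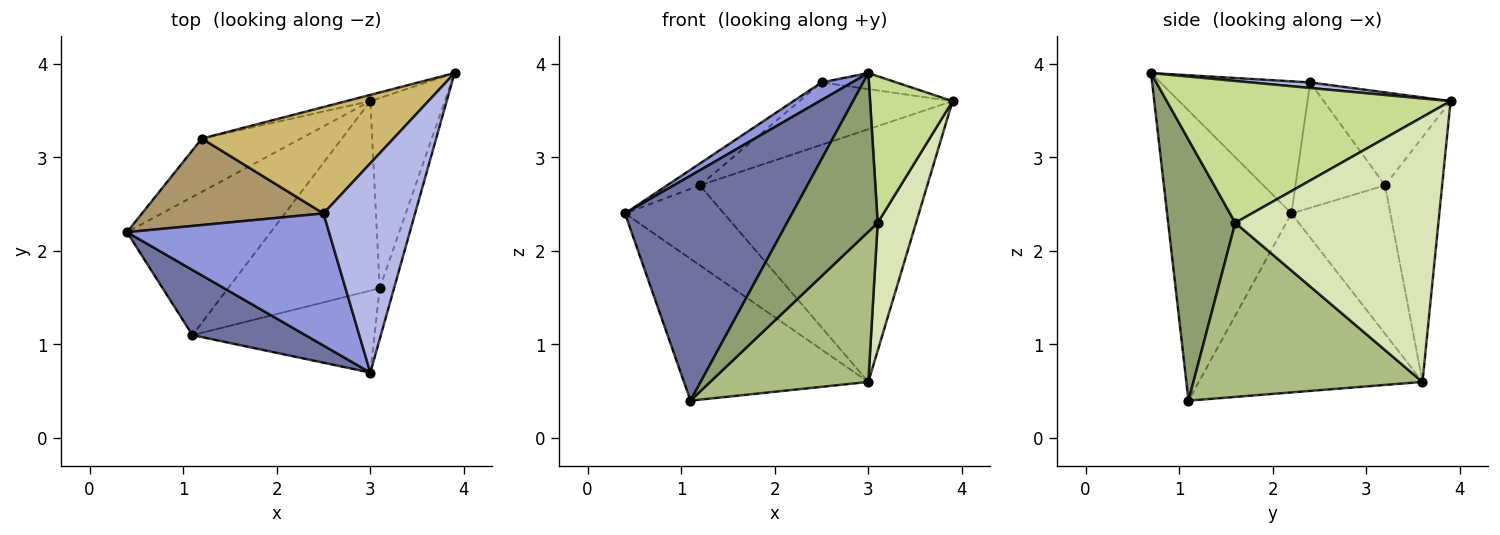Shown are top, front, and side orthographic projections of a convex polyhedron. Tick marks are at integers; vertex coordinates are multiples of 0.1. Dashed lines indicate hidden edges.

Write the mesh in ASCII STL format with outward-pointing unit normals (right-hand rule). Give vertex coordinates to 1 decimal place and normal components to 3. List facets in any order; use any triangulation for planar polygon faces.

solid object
 facet normal -0.581 -0.781 0.226
  outer loop
   vertex 1.1 1.1 0.4
   vertex 3.0 0.7 3.9
   vertex 0.4 2.2 2.4
  endloop
 endfacet
 facet normal -0.656 0.541 -0.527
  outer loop
   vertex 3.0 3.6 0.6
   vertex 1.1 1.1 0.4
   vertex 0.4 2.2 2.4
  endloop
 endfacet
 facet normal -0.544 -0.111 0.832
  outer loop
   vertex 2.5 2.4 3.8
   vertex 0.4 2.2 2.4
   vertex 3.0 0.7 3.9
  endloop
 endfacet
 facet normal 0.060 0.076 0.995
  outer loop
   vertex 2.5 2.4 3.8
   vertex 3.0 0.7 3.9
   vertex 3.9 3.9 3.6
  endloop
 endfacet
 facet normal 0.550 -0.742 -0.383
  outer loop
   vertex 3.1 1.6 2.3
   vertex 3.0 0.7 3.9
   vertex 1.1 1.1 0.4
  endloop
 endfacet
 facet normal 0.669 -0.462 -0.583
  outer loop
   vertex 3.1 1.6 2.3
   vertex 1.1 1.1 0.4
   vertex 3.0 3.6 0.6
  endloop
 endfacet
 facet normal 0.956 -0.278 -0.097
  outer loop
   vertex 3.1 1.6 2.3
   vertex 3.9 3.9 3.6
   vertex 3.0 0.7 3.9
  endloop
 endfacet
 facet normal 0.947 -0.179 -0.266
  outer loop
   vertex 3.1 1.6 2.3
   vertex 3.0 3.6 0.6
   vertex 3.9 3.9 3.6
  endloop
 endfacet
 facet normal -0.556 0.203 0.806
  outer loop
   vertex 1.2 3.2 2.7
   vertex 0.4 2.2 2.4
   vertex 2.5 2.4 3.8
  endloop
 endfacet
 facet normal -0.386 0.467 0.796
  outer loop
   vertex 1.2 3.2 2.7
   vertex 2.5 2.4 3.8
   vertex 3.9 3.9 3.6
  endloop
 endfacet
 facet normal -0.640 0.640 -0.426
  outer loop
   vertex 1.2 3.2 2.7
   vertex 3.0 3.6 0.6
   vertex 0.4 2.2 2.4
  endloop
 endfacet
 facet normal -0.243 0.970 -0.024
  outer loop
   vertex 1.2 3.2 2.7
   vertex 3.9 3.9 3.6
   vertex 3.0 3.6 0.6
  endloop
 endfacet
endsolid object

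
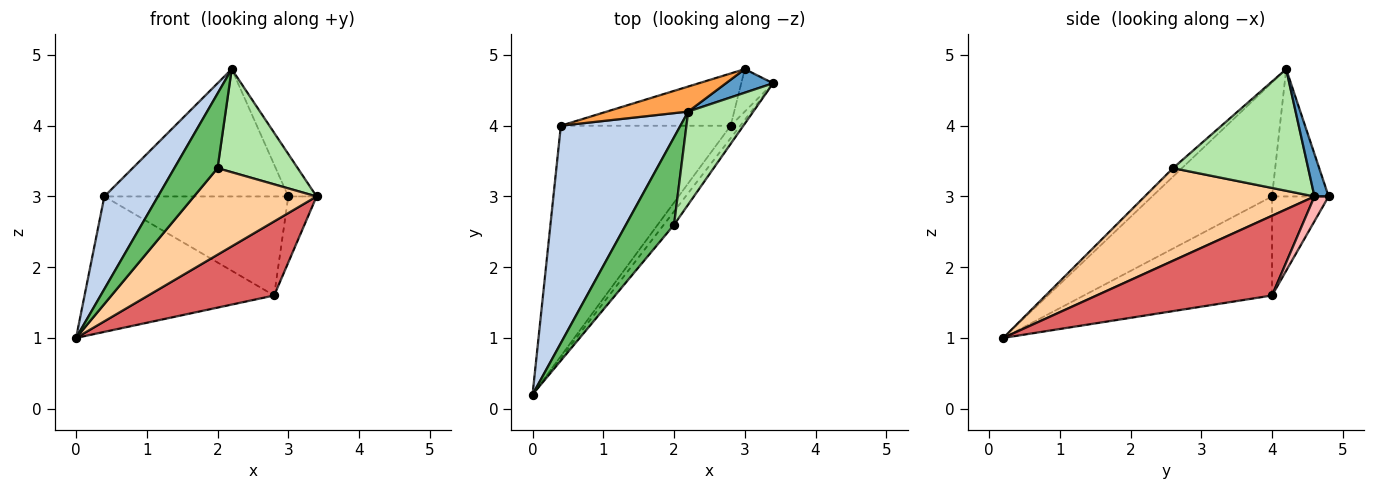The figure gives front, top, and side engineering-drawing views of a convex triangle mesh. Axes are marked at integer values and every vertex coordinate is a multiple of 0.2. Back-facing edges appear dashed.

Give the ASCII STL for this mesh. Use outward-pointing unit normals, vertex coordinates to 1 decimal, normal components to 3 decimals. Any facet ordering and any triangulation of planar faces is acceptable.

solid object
 facet normal 0.400 0.801 0.445
  outer loop
   vertex 3.0 4.8 3.0
   vertex 2.2 4.2 4.8
   vertex 3.4 4.6 3.0
  endloop
 endfacet
 facet normal -0.659 -0.295 0.692
  outer loop
   vertex 0.4 4.0 3.0
   vertex 0.0 0.2 1.0
   vertex 2.2 4.2 4.8
  endloop
 endfacet
 facet normal -0.289 0.939 0.185
  outer loop
   vertex 0.4 4.0 3.0
   vertex 2.2 4.2 4.8
   vertex 3.0 4.8 3.0
  endloop
 endfacet
 facet normal 0.807 -0.583 -0.090
  outer loop
   vertex 2.0 2.6 3.4
   vertex 0.0 0.2 1.0
   vertex 3.4 4.6 3.0
  endloop
 endfacet
 facet normal -0.133 -0.643 0.754
  outer loop
   vertex 2.0 2.6 3.4
   vertex 2.2 4.2 4.8
   vertex 0.0 0.2 1.0
  endloop
 endfacet
 facet normal 0.781 -0.463 0.418
  outer loop
   vertex 2.0 2.6 3.4
   vertex 3.4 4.6 3.0
   vertex 2.2 4.2 4.8
  endloop
 endfacet
 facet normal 0.809 -0.580 -0.098
  outer loop
   vertex 2.8 4.0 1.6
   vertex 3.4 4.6 3.0
   vertex 0.0 0.2 1.0
  endloop
 endfacet
 facet normal 0.388 0.775 -0.498
  outer loop
   vertex 2.8 4.0 1.6
   vertex 3.0 4.8 3.0
   vertex 3.4 4.6 3.0
  endloop
 endfacet
 facet normal -0.449 0.453 -0.770
  outer loop
   vertex 2.8 4.0 1.6
   vertex 0.0 0.2 1.0
   vertex 0.4 4.0 3.0
  endloop
 endfacet
 facet normal -0.263 0.853 -0.450
  outer loop
   vertex 2.8 4.0 1.6
   vertex 0.4 4.0 3.0
   vertex 3.0 4.8 3.0
  endloop
 endfacet
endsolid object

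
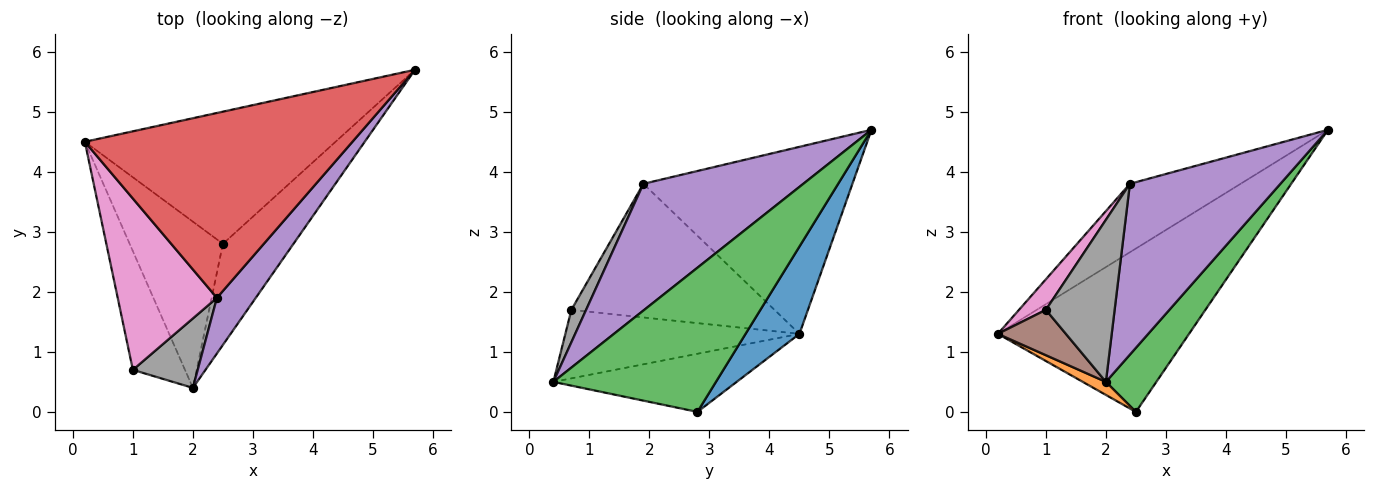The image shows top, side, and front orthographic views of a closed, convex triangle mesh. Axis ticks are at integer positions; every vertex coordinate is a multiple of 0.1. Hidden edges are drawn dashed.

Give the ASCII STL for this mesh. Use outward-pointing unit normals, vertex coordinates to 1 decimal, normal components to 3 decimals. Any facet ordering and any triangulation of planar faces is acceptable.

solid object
 facet normal 0.214 0.759 -0.614
  outer loop
   vertex 2.5 2.8 0.0
   vertex 0.2 4.5 1.3
   vertex 5.7 5.7 4.7
  endloop
 endfacet
 facet normal -0.528 -0.066 -0.847
  outer loop
   vertex 2.5 2.8 0.0
   vertex 2.0 0.4 0.5
   vertex 0.2 4.5 1.3
  endloop
 endfacet
 facet normal 0.865 -0.268 -0.423
  outer loop
   vertex 2.5 2.8 0.0
   vertex 5.7 5.7 4.7
   vertex 2.0 0.4 0.5
  endloop
 endfacet
 facet normal -0.548 0.290 0.784
  outer loop
   vertex 2.4 1.9 3.8
   vertex 5.7 5.7 4.7
   vertex 0.2 4.5 1.3
  endloop
 endfacet
 facet normal 0.711 -0.669 0.218
  outer loop
   vertex 2.4 1.9 3.8
   vertex 2.0 0.4 0.5
   vertex 5.7 5.7 4.7
  endloop
 endfacet
 facet normal -0.775 -0.225 -0.590
  outer loop
   vertex 1.0 0.7 1.7
   vertex 0.2 4.5 1.3
   vertex 2.0 0.4 0.5
  endloop
 endfacet
 facet normal -0.798 -0.106 0.593
  outer loop
   vertex 1.0 0.7 1.7
   vertex 2.4 1.9 3.8
   vertex 0.2 4.5 1.3
  endloop
 endfacet
 facet normal 0.193 -0.902 0.386
  outer loop
   vertex 1.0 0.7 1.7
   vertex 2.0 0.4 0.5
   vertex 2.4 1.9 3.8
  endloop
 endfacet
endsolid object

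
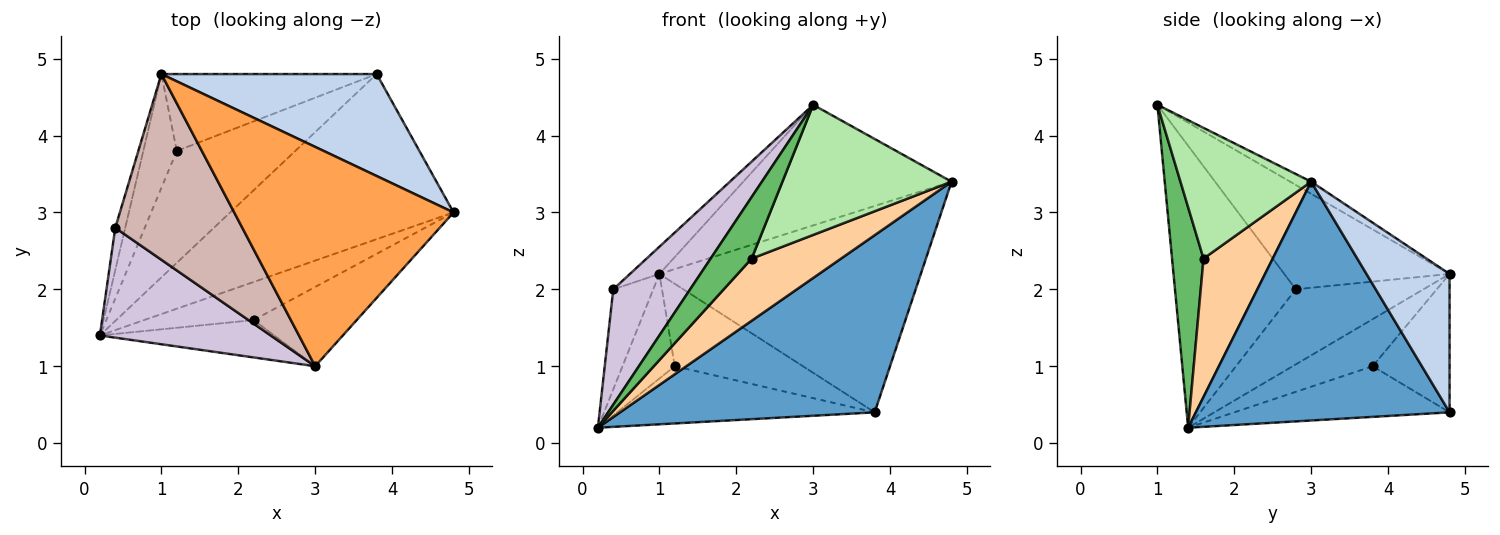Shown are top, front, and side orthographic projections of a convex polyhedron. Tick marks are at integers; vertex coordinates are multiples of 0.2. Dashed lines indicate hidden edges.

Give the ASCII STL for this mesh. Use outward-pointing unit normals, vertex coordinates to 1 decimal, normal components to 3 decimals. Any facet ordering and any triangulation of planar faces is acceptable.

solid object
 facet normal 0.589 -0.591 -0.551
  outer loop
   vertex 3.8 4.8 0.4
   vertex 4.8 3.0 3.4
   vertex 0.2 1.4 0.2
  endloop
 endfacet
 facet normal 0.274 0.862 0.426
  outer loop
   vertex 1.0 4.8 2.2
   vertex 4.8 3.0 3.4
   vertex 3.8 4.8 0.4
  endloop
 endfacet
 facet normal -0.048 0.481 0.875
  outer loop
   vertex 1.0 4.8 2.2
   vertex 3.0 1.0 4.4
   vertex 4.8 3.0 3.4
  endloop
 endfacet
 facet normal 0.551 -0.712 -0.436
  outer loop
   vertex 2.2 1.6 2.4
   vertex 0.2 1.4 0.2
   vertex 4.8 3.0 3.4
  endloop
 endfacet
 facet normal 0.549 -0.715 -0.434
  outer loop
   vertex 2.2 1.6 2.4
   vertex 3.0 1.0 4.4
   vertex 0.2 1.4 0.2
  endloop
 endfacet
 facet normal 0.551 -0.713 -0.434
  outer loop
   vertex 2.2 1.6 2.4
   vertex 4.8 3.0 3.4
   vertex 3.0 1.0 4.4
  endloop
 endfacet
 facet normal -0.356 0.426 -0.832
  outer loop
   vertex 1.2 3.8 1.0
   vertex 3.8 4.8 0.4
   vertex 0.2 1.4 0.2
  endloop
 endfacet
 facet normal -0.719 0.470 -0.512
  outer loop
   vertex 1.2 3.8 1.0
   vertex 0.2 1.4 0.2
   vertex 1.0 4.8 2.2
  endloop
 endfacet
 facet normal -0.402 0.669 -0.625
  outer loop
   vertex 1.2 3.8 1.0
   vertex 1.0 4.8 2.2
   vertex 3.8 4.8 0.4
  endloop
 endfacet
 facet normal -0.751 -0.478 0.455
  outer loop
   vertex 0.4 2.8 2.0
   vertex 0.2 1.4 0.2
   vertex 3.0 1.0 4.4
  endloop
 endfacet
 facet normal -0.947 0.297 -0.125
  outer loop
   vertex 0.4 2.8 2.0
   vertex 1.0 4.8 2.2
   vertex 0.2 1.4 0.2
  endloop
 endfacet
 facet normal -0.631 0.112 0.768
  outer loop
   vertex 0.4 2.8 2.0
   vertex 3.0 1.0 4.4
   vertex 1.0 4.8 2.2
  endloop
 endfacet
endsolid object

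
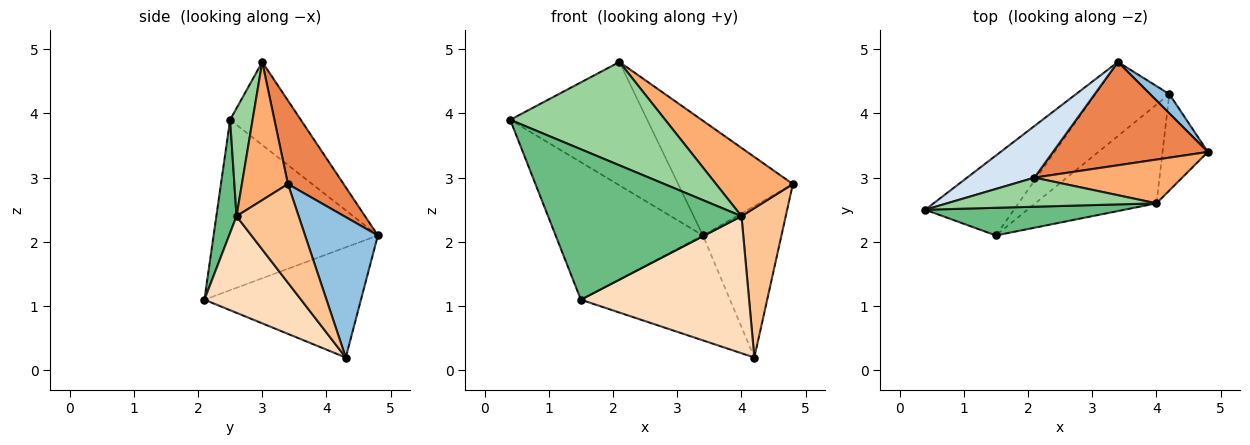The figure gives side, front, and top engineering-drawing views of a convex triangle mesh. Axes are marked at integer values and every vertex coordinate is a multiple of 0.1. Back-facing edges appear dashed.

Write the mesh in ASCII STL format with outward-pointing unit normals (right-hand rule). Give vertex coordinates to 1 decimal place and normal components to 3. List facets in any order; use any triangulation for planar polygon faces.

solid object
 facet normal -0.694 0.622 -0.362
  outer loop
   vertex 1.5 2.1 1.1
   vertex 0.4 2.5 3.9
   vertex 3.4 4.8 2.1
  endloop
 endfacet
 facet normal 0.677 0.730 0.093
  outer loop
   vertex 4.2 4.3 0.2
   vertex 3.4 4.8 2.1
   vertex 4.8 3.4 2.9
  endloop
 endfacet
 facet normal -0.651 0.620 -0.437
  outer loop
   vertex 4.2 4.3 0.2
   vertex 1.5 2.1 1.1
   vertex 3.4 4.8 2.1
  endloop
 endfacet
 facet normal -0.430 0.833 0.349
  outer loop
   vertex 2.1 3.0 4.8
   vertex 3.4 4.8 2.1
   vertex 0.4 2.5 3.9
  endloop
 endfacet
 facet normal 0.339 0.699 0.629
  outer loop
   vertex 2.1 3.0 4.8
   vertex 4.8 3.4 2.9
   vertex 3.4 4.8 2.1
  endloop
 endfacet
 facet normal 0.450 -0.752 0.482
  outer loop
   vertex 4.0 2.6 2.4
   vertex 4.8 3.4 2.9
   vertex 2.1 3.0 4.8
  endloop
 endfacet
 facet normal 0.763 -0.544 -0.351
  outer loop
   vertex 4.0 2.6 2.4
   vertex 4.2 4.3 0.2
   vertex 4.8 3.4 2.9
  endloop
 endfacet
 facet normal 0.423 -0.735 -0.530
  outer loop
   vertex 4.0 2.6 2.4
   vertex 1.5 2.1 1.1
   vertex 4.2 4.3 0.2
  endloop
 endfacet
 facet normal 0.102 -0.978 0.180
  outer loop
   vertex 4.0 2.6 2.4
   vertex 0.4 2.5 3.9
   vertex 1.5 2.1 1.1
  endloop
 endfacet
 facet normal 0.138 -0.953 0.268
  outer loop
   vertex 4.0 2.6 2.4
   vertex 2.1 3.0 4.8
   vertex 0.4 2.5 3.9
  endloop
 endfacet
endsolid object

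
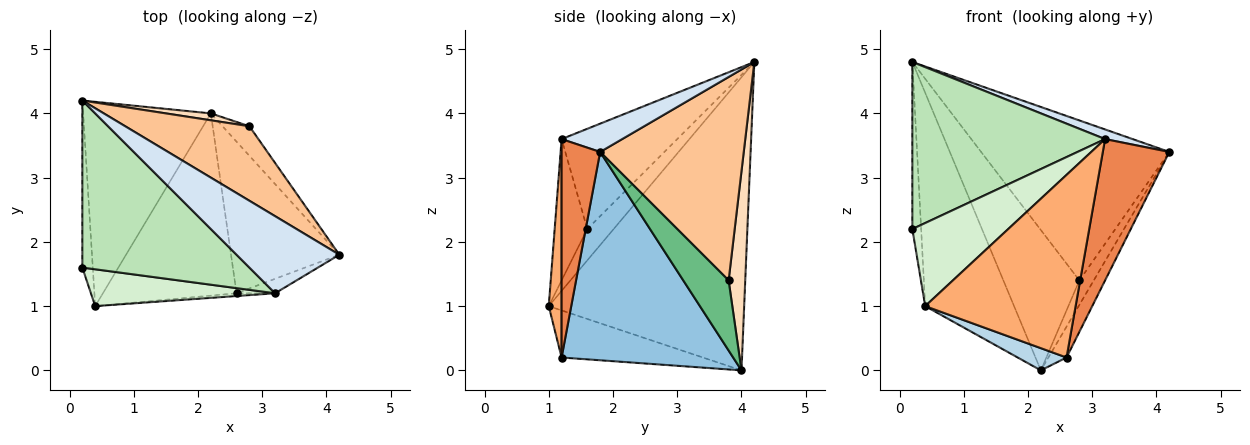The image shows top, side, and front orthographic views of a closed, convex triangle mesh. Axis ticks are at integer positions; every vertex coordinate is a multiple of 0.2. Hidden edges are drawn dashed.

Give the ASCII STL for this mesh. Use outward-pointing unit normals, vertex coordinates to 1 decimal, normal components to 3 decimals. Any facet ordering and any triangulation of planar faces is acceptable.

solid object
 facet normal -0.846 0.385 -0.369
  outer loop
   vertex 2.2 4.0 0.0
   vertex 0.4 1.0 1.0
   vertex 0.2 4.2 4.8
  endloop
 endfacet
 facet normal 0.883 0.093 -0.459
  outer loop
   vertex 2.6 1.2 0.2
   vertex 2.2 4.0 0.0
   vertex 4.2 1.8 3.4
  endloop
 endfacet
 facet normal -0.330 -0.114 -0.937
  outer loop
   vertex 2.6 1.2 0.2
   vertex 0.4 1.0 1.0
   vertex 2.2 4.0 0.0
  endloop
 endfacet
 facet normal 0.263 -0.120 0.957
  outer loop
   vertex 3.2 1.2 3.6
   vertex 4.2 1.8 3.4
   vertex 0.2 4.2 4.8
  endloop
 endfacet
 facet normal 0.499 -0.862 -0.088
  outer loop
   vertex 3.2 1.2 3.6
   vertex 2.6 1.2 0.2
   vertex 4.2 1.8 3.4
  endloop
 endfacet
 facet normal 0.085 -0.996 -0.015
  outer loop
   vertex 3.2 1.2 3.6
   vertex 0.4 1.0 1.0
   vertex 2.6 1.2 0.2
  endloop
 endfacet
 facet normal 0.569 0.746 0.347
  outer loop
   vertex 2.8 3.8 1.4
   vertex 0.2 4.2 4.8
   vertex 4.2 1.8 3.4
  endloop
 endfacet
 facet normal 0.213 0.976 0.048
  outer loop
   vertex 2.8 3.8 1.4
   vertex 2.2 4.0 0.0
   vertex 0.2 4.2 4.8
  endloop
 endfacet
 facet normal 0.895 0.284 -0.343
  outer loop
   vertex 2.8 3.8 1.4
   vertex 4.2 1.8 3.4
   vertex 2.2 4.0 0.0
  endloop
 endfacet
 facet normal -0.905 0.302 -0.302
  outer loop
   vertex 0.2 1.6 2.2
   vertex 0.2 4.2 4.8
   vertex 0.4 1.0 1.0
  endloop
 endfacet
 facet normal -0.391 -0.651 0.651
  outer loop
   vertex 0.2 1.6 2.2
   vertex 3.2 1.2 3.6
   vertex 0.2 4.2 4.8
  endloop
 endfacet
 facet normal -0.297 -0.873 0.387
  outer loop
   vertex 0.2 1.6 2.2
   vertex 0.4 1.0 1.0
   vertex 3.2 1.2 3.6
  endloop
 endfacet
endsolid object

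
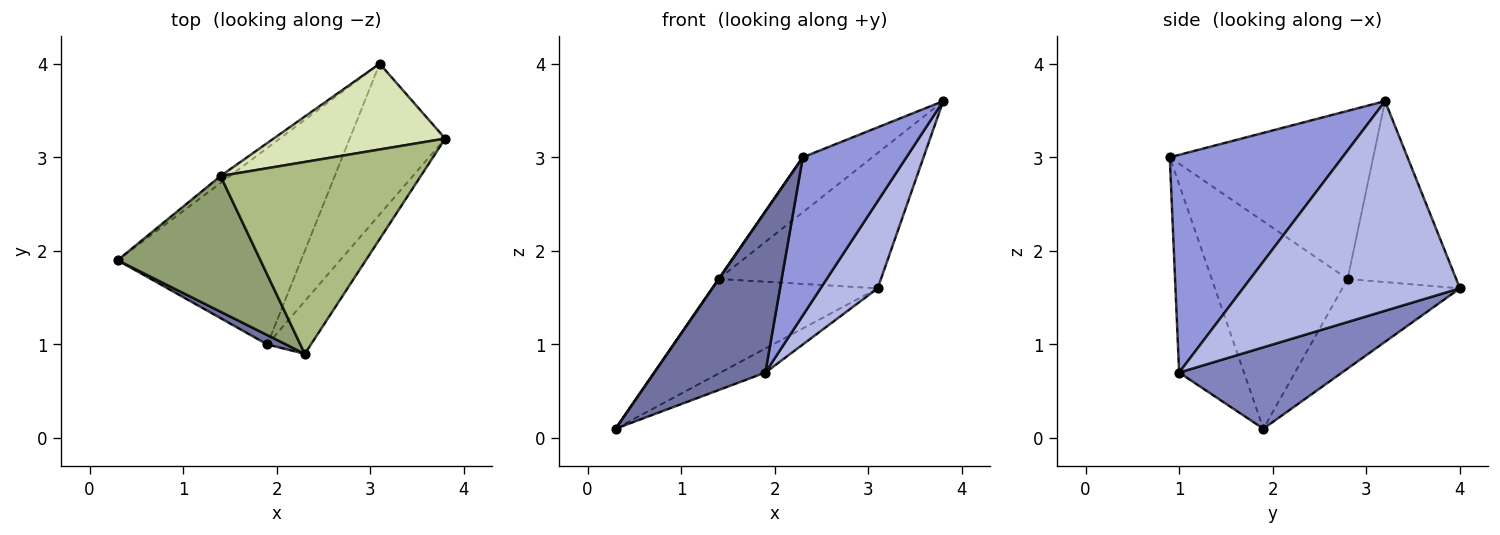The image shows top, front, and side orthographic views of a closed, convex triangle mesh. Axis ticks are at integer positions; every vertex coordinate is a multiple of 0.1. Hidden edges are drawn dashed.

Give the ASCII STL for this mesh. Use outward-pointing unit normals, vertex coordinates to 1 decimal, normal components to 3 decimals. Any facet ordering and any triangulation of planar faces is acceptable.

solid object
 facet normal -0.504 -0.862 0.050
  outer loop
   vertex 1.9 1.0 0.7
   vertex 2.3 0.9 3.0
   vertex 0.3 1.9 0.1
  endloop
 endfacet
 facet normal 0.403 0.111 -0.908
  outer loop
   vertex 1.9 1.0 0.7
   vertex 0.3 1.9 0.1
   vertex 3.1 4.0 1.6
  endloop
 endfacet
 facet normal 0.845 -0.507 -0.169
  outer loop
   vertex 1.9 1.0 0.7
   vertex 3.8 3.2 3.6
   vertex 2.3 0.9 3.0
  endloop
 endfacet
 facet normal 0.885 -0.233 -0.403
  outer loop
   vertex 1.9 1.0 0.7
   vertex 3.1 4.0 1.6
   vertex 3.8 3.2 3.6
  endloop
 endfacet
 facet normal -0.824 -0.002 0.567
  outer loop
   vertex 1.4 2.8 1.7
   vertex 0.3 1.9 0.1
   vertex 2.3 0.9 3.0
  endloop
 endfacet
 facet normal -0.628 0.214 0.748
  outer loop
   vertex 1.4 2.8 1.7
   vertex 2.3 0.9 3.0
   vertex 3.8 3.2 3.6
  endloop
 endfacet
 facet normal -0.578 0.814 -0.060
  outer loop
   vertex 1.4 2.8 1.7
   vertex 3.1 4.0 1.6
   vertex 0.3 1.9 0.1
  endloop
 endfacet
 facet normal -0.492 0.735 0.466
  outer loop
   vertex 1.4 2.8 1.7
   vertex 3.8 3.2 3.6
   vertex 3.1 4.0 1.6
  endloop
 endfacet
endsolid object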